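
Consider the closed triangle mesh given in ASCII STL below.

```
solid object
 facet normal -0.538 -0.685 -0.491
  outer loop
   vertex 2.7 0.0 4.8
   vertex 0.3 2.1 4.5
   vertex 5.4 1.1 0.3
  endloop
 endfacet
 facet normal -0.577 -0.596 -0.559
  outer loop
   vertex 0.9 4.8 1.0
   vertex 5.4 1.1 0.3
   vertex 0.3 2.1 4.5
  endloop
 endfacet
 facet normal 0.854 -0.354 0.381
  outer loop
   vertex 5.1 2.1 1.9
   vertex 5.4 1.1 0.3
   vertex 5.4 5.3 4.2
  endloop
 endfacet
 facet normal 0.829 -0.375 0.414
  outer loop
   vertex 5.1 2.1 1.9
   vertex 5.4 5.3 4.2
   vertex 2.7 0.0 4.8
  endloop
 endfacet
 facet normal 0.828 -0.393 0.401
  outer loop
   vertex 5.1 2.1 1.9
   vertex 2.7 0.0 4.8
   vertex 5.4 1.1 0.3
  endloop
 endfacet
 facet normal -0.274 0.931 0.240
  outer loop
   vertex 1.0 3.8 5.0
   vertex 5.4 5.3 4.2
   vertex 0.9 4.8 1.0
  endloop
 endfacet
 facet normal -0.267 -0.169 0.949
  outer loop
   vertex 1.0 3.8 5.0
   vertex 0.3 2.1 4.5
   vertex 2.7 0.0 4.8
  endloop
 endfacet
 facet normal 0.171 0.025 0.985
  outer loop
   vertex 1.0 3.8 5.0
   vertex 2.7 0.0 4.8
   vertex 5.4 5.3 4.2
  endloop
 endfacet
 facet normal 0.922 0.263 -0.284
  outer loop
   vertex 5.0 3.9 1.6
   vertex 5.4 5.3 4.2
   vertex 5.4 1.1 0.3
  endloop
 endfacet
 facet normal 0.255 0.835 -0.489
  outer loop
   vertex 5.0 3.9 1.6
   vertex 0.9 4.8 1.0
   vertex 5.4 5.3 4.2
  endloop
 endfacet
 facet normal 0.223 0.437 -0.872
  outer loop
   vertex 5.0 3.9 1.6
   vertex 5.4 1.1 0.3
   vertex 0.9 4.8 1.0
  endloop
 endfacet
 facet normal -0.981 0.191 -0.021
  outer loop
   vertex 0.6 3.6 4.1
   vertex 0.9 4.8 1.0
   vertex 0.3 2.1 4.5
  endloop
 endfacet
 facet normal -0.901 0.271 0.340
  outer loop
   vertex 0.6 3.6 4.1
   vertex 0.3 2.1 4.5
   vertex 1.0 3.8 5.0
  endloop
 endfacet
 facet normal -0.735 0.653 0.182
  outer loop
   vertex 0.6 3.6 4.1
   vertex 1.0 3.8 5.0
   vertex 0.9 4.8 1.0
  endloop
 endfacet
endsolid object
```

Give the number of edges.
21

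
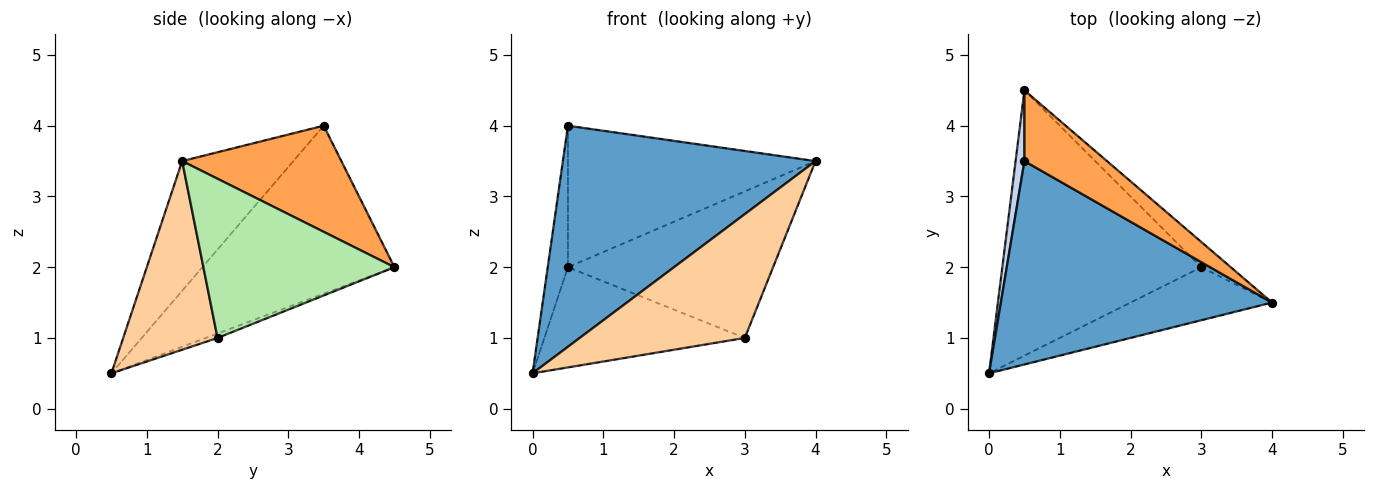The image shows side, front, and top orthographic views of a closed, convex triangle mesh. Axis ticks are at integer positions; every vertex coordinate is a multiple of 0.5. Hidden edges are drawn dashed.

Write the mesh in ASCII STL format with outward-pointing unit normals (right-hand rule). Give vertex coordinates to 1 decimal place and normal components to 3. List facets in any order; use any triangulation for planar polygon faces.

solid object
 facet normal -0.308 -0.700 0.644
  outer loop
   vertex 0.5 3.5 4.0
   vertex 0.0 0.5 0.5
   vertex 4.0 1.5 3.5
  endloop
 endfacet
 facet normal -0.993 0.105 0.052
  outer loop
   vertex 0.5 3.5 4.0
   vertex 0.5 4.5 2.0
   vertex 0.0 0.5 0.5
  endloop
 endfacet
 facet normal 0.498 0.775 0.388
  outer loop
   vertex 0.5 3.5 4.0
   vertex 4.0 1.5 3.5
   vertex 0.5 4.5 2.0
  endloop
 endfacet
 facet normal 0.465 -0.814 -0.349
  outer loop
   vertex 3.0 2.0 1.0
   vertex 4.0 1.5 3.5
   vertex 0.0 0.5 0.5
  endloop
 endfacet
 facet normal -0.021 0.353 -0.935
  outer loop
   vertex 3.0 2.0 1.0
   vertex 0.0 0.5 0.5
   vertex 0.5 4.5 2.0
  endloop
 endfacet
 facet normal 0.676 0.726 -0.125
  outer loop
   vertex 3.0 2.0 1.0
   vertex 0.5 4.5 2.0
   vertex 4.0 1.5 3.5
  endloop
 endfacet
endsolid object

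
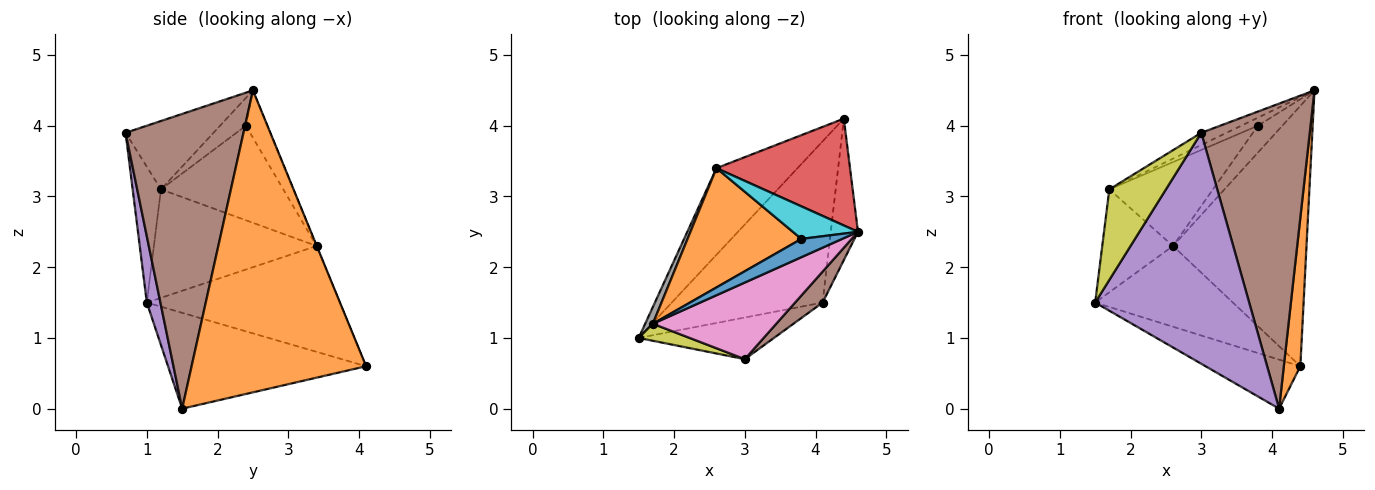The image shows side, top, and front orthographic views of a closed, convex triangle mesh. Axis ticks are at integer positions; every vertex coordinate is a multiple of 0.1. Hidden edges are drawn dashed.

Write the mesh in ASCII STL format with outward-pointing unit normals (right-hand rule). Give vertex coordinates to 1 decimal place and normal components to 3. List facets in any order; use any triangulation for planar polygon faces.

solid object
 facet normal -0.519 0.249 -0.818
  outer loop
   vertex 4.1 1.5 0.0
   vertex 1.5 1.0 1.5
   vertex 4.4 4.1 0.6
  endloop
 endfacet
 facet normal 0.992 -0.094 -0.089
  outer loop
   vertex 4.1 1.5 0.0
   vertex 4.4 4.1 0.6
   vertex 4.6 2.5 4.5
  endloop
 endfacet
 facet normal -0.691 0.493 -0.529
  outer loop
   vertex 2.6 3.4 2.3
   vertex 4.4 4.1 0.6
   vertex 1.5 1.0 1.5
  endloop
 endfacet
 facet normal -0.001 0.925 0.380
  outer loop
   vertex 2.6 3.4 2.3
   vertex 4.6 2.5 4.5
   vertex 4.4 4.1 0.6
  endloop
 endfacet
 facet normal 0.087 -0.980 -0.177
  outer loop
   vertex 3.0 0.7 3.9
   vertex 1.5 1.0 1.5
   vertex 4.1 1.5 0.0
  endloop
 endfacet
 facet normal 0.734 -0.675 0.069
  outer loop
   vertex 3.0 0.7 3.9
   vertex 4.1 1.5 0.0
   vertex 4.6 2.5 4.5
  endloop
 endfacet
 facet normal -0.480 0.138 0.866
  outer loop
   vertex 1.7 1.2 3.1
   vertex 3.0 0.7 3.9
   vertex 4.6 2.5 4.5
  endloop
 endfacet
 facet normal -0.915 0.398 0.065
  outer loop
   vertex 1.7 1.2 3.1
   vertex 2.6 3.4 2.3
   vertex 1.5 1.0 1.5
  endloop
 endfacet
 facet normal -0.441 -0.882 0.165
  outer loop
   vertex 1.7 1.2 3.1
   vertex 1.5 1.0 1.5
   vertex 3.0 0.7 3.9
  endloop
 endfacet
 facet normal -0.490 0.555 0.672
  outer loop
   vertex 3.8 2.4 4.0
   vertex 4.6 2.5 4.5
   vertex 2.6 3.4 2.3
  endloop
 endfacet
 facet normal -0.528 0.342 0.777
  outer loop
   vertex 3.8 2.4 4.0
   vertex 1.7 1.2 3.1
   vertex 4.6 2.5 4.5
  endloop
 endfacet
 facet normal -0.562 0.476 0.677
  outer loop
   vertex 3.8 2.4 4.0
   vertex 2.6 3.4 2.3
   vertex 1.7 1.2 3.1
  endloop
 endfacet
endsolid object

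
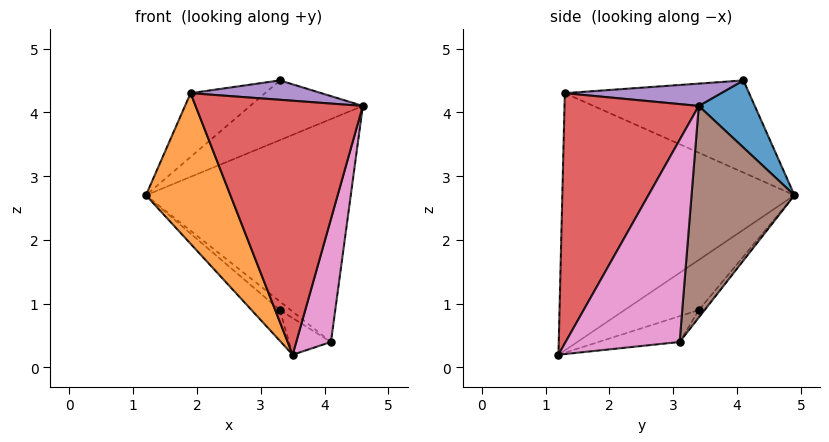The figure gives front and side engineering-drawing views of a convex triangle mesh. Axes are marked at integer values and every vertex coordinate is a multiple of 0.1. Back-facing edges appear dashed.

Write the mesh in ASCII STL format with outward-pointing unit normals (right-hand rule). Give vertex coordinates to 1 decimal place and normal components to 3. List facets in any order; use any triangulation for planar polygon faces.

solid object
 facet normal 0.442 0.889 -0.120
  outer loop
   vertex 3.3 4.1 4.5
   vertex 4.6 3.4 4.1
   vertex 1.2 4.9 2.7
  endloop
 endfacet
 facet normal -0.885 -0.322 -0.337
  outer loop
   vertex 1.9 1.3 4.3
   vertex 1.2 4.9 2.7
   vertex 3.5 1.2 0.2
  endloop
 endfacet
 facet normal -0.580 0.234 0.780
  outer loop
   vertex 1.9 1.3 4.3
   vertex 3.3 4.1 4.5
   vertex 1.2 4.9 2.7
  endloop
 endfacet
 facet normal 0.605 -0.754 0.255
  outer loop
   vertex 1.9 1.3 4.3
   vertex 3.5 1.2 0.2
   vertex 4.6 3.4 4.1
  endloop
 endfacet
 facet normal 0.204 -0.171 0.964
  outer loop
   vertex 1.9 1.3 4.3
   vertex 4.6 3.4 4.1
   vertex 3.3 4.1 4.5
  endloop
 endfacet
 facet normal 0.445 0.886 -0.132
  outer loop
   vertex 4.1 3.1 0.4
   vertex 1.2 4.9 2.7
   vertex 4.6 3.4 4.1
  endloop
 endfacet
 facet normal 0.951 -0.289 -0.105
  outer loop
   vertex 4.1 3.1 0.4
   vertex 4.6 3.4 4.1
   vertex 3.5 1.2 0.2
  endloop
 endfacet
 facet normal -0.546 0.208 -0.811
  outer loop
   vertex 3.3 3.4 0.9
   vertex 3.5 1.2 0.2
   vertex 1.2 4.9 2.7
  endloop
 endfacet
 facet normal -0.291 0.540 -0.790
  outer loop
   vertex 3.3 3.4 0.9
   vertex 1.2 4.9 2.7
   vertex 4.1 3.1 0.4
  endloop
 endfacet
 facet normal -0.451 0.233 -0.862
  outer loop
   vertex 3.3 3.4 0.9
   vertex 4.1 3.1 0.4
   vertex 3.5 1.2 0.2
  endloop
 endfacet
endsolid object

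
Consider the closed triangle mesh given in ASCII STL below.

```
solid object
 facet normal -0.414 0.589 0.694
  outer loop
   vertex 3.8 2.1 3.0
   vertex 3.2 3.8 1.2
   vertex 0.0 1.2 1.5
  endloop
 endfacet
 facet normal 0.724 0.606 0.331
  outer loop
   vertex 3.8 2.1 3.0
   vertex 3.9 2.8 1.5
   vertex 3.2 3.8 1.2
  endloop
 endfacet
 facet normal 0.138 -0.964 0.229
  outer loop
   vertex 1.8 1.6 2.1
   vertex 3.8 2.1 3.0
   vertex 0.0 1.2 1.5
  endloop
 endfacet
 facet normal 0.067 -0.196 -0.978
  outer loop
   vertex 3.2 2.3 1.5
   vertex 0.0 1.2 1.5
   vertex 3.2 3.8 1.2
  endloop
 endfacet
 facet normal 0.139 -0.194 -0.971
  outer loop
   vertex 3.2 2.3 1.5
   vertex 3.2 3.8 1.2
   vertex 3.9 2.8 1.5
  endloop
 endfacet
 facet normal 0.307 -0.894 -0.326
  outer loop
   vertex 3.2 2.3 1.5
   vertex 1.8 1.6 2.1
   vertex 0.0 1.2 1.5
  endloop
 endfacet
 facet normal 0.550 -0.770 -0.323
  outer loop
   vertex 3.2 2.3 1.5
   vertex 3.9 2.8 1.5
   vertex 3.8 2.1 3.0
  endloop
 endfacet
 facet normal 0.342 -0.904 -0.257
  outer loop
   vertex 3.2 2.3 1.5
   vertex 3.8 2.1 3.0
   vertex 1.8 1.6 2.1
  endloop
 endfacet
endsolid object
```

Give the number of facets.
8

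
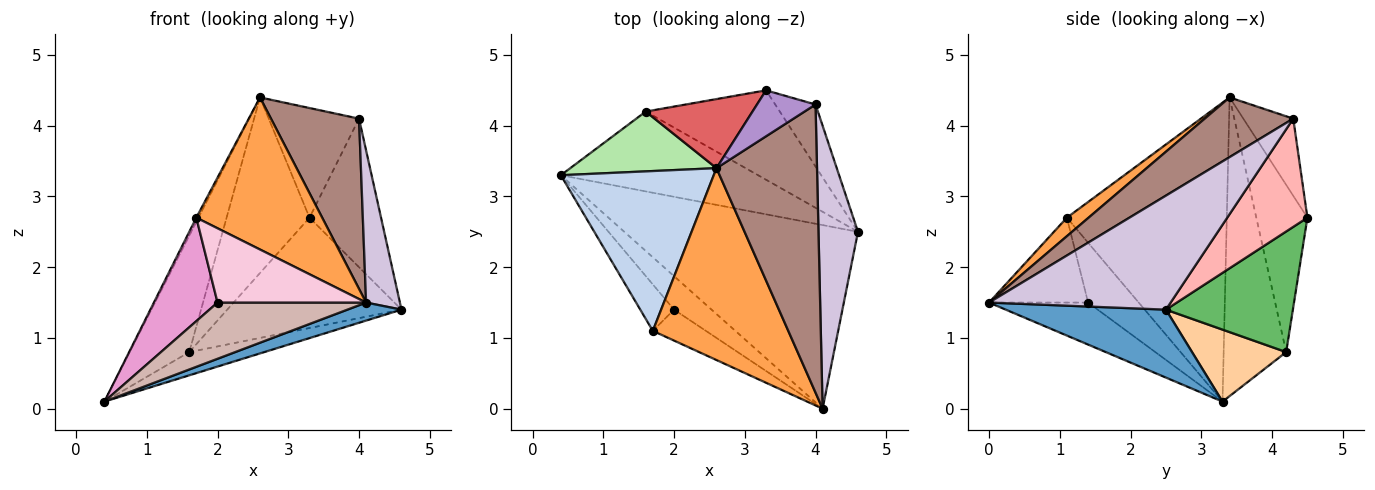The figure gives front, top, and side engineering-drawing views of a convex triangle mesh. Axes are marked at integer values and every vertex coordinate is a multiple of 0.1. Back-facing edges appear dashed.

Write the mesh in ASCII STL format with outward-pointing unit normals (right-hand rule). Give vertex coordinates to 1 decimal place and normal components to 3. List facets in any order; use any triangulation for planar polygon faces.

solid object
 facet normal 0.278 -0.094 -0.956
  outer loop
   vertex 4.1 0.0 1.5
   vertex 0.4 3.3 0.1
   vertex 4.6 2.5 1.4
  endloop
 endfacet
 facet normal -0.890 0.012 0.455
  outer loop
   vertex 1.7 1.1 2.7
   vertex 2.6 3.4 4.4
   vertex 0.4 3.3 0.1
  endloop
 endfacet
 facet normal 0.107 -0.618 0.779
  outer loop
   vertex 1.7 1.1 2.7
   vertex 4.1 0.0 1.5
   vertex 2.6 3.4 4.4
  endloop
 endfacet
 facet normal 0.331 0.264 -0.906
  outer loop
   vertex 1.6 4.2 0.8
   vertex 4.6 2.5 1.4
   vertex 0.4 3.3 0.1
  endloop
 endfacet
 facet normal 0.493 0.676 -0.548
  outer loop
   vertex 1.6 4.2 0.8
   vertex 3.3 4.5 2.7
   vertex 4.6 2.5 1.4
  endloop
 endfacet
 facet normal -0.682 0.650 0.334
  outer loop
   vertex 1.6 4.2 0.8
   vertex 0.4 3.3 0.1
   vertex 2.6 3.4 4.4
  endloop
 endfacet
 facet normal -0.497 0.807 0.318
  outer loop
   vertex 1.6 4.2 0.8
   vertex 2.6 3.4 4.4
   vertex 3.3 4.5 2.7
  endloop
 endfacet
 facet normal 0.719 0.641 -0.268
  outer loop
   vertex 4.0 4.3 4.1
   vertex 4.6 2.5 1.4
   vertex 3.3 4.5 2.7
  endloop
 endfacet
 facet normal -0.454 0.822 0.345
  outer loop
   vertex 4.0 4.3 4.1
   vertex 3.3 4.5 2.7
   vertex 2.6 3.4 4.4
  endloop
 endfacet
 facet normal 0.931 -0.173 0.322
  outer loop
   vertex 4.0 4.3 4.1
   vertex 4.1 0.0 1.5
   vertex 4.6 2.5 1.4
  endloop
 endfacet
 facet normal 0.455 -0.453 0.767
  outer loop
   vertex 4.0 4.3 4.1
   vertex 2.6 3.4 4.4
   vertex 4.1 0.0 1.5
  endloop
 endfacet
 facet normal -0.497 -0.746 -0.444
  outer loop
   vertex 2.0 1.4 1.5
   vertex 0.4 3.3 0.1
   vertex 4.1 0.0 1.5
  endloop
 endfacet
 facet normal -0.587 -0.739 -0.331
  outer loop
   vertex 2.0 1.4 1.5
   vertex 1.7 1.1 2.7
   vertex 0.4 3.3 0.1
  endloop
 endfacet
 facet normal -0.524 -0.786 -0.328
  outer loop
   vertex 2.0 1.4 1.5
   vertex 4.1 0.0 1.5
   vertex 1.7 1.1 2.7
  endloop
 endfacet
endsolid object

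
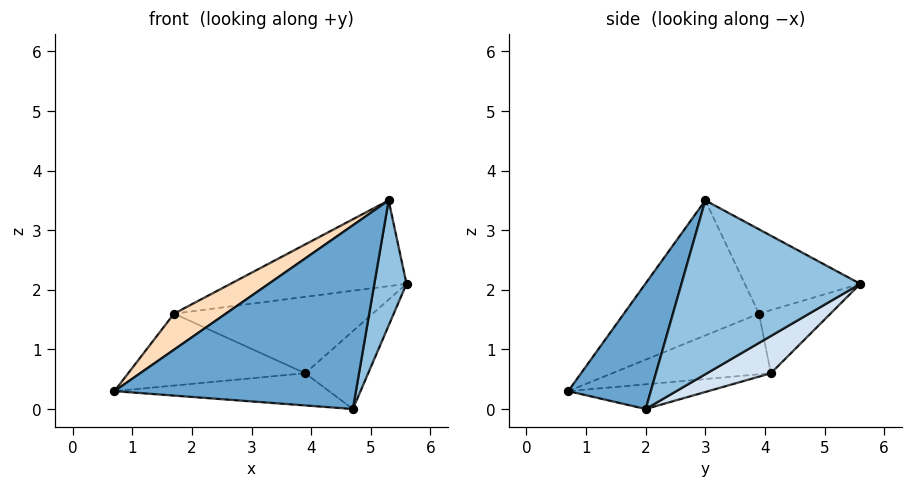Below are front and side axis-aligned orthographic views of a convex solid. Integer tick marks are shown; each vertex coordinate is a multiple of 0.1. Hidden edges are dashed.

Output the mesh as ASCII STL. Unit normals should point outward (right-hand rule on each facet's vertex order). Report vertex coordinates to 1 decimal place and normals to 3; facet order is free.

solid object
 facet normal 0.316 -0.925 0.210
  outer loop
   vertex 5.3 3.0 3.5
   vertex 0.7 0.7 0.3
   vertex 4.7 2.0 0.0
  endloop
 endfacet
 facet normal 0.977 -0.176 -0.117
  outer loop
   vertex 5.3 3.0 3.5
   vertex 4.7 2.0 0.0
   vertex 5.6 5.6 2.1
  endloop
 endfacet
 facet normal -0.144 0.221 -0.965
  outer loop
   vertex 3.9 4.1 0.6
   vertex 4.7 2.0 0.0
   vertex 0.7 0.7 0.3
  endloop
 endfacet
 facet normal 0.393 0.388 -0.834
  outer loop
   vertex 3.9 4.1 0.6
   vertex 5.6 5.6 2.1
   vertex 4.7 2.0 0.0
  endloop
 endfacet
 facet normal -0.296 0.822 -0.487
  outer loop
   vertex 1.7 3.9 1.6
   vertex 5.6 5.6 2.1
   vertex 3.9 4.1 0.6
  endloop
 endfacet
 facet normal -0.314 0.478 0.820
  outer loop
   vertex 1.7 3.9 1.6
   vertex 5.3 3.0 3.5
   vertex 5.6 5.6 2.1
  endloop
 endfacet
 facet normal -0.403 0.450 -0.797
  outer loop
   vertex 1.7 3.9 1.6
   vertex 3.9 4.1 0.6
   vertex 0.7 0.7 0.3
  endloop
 endfacet
 facet normal -0.495 -0.190 0.848
  outer loop
   vertex 1.7 3.9 1.6
   vertex 0.7 0.7 0.3
   vertex 5.3 3.0 3.5
  endloop
 endfacet
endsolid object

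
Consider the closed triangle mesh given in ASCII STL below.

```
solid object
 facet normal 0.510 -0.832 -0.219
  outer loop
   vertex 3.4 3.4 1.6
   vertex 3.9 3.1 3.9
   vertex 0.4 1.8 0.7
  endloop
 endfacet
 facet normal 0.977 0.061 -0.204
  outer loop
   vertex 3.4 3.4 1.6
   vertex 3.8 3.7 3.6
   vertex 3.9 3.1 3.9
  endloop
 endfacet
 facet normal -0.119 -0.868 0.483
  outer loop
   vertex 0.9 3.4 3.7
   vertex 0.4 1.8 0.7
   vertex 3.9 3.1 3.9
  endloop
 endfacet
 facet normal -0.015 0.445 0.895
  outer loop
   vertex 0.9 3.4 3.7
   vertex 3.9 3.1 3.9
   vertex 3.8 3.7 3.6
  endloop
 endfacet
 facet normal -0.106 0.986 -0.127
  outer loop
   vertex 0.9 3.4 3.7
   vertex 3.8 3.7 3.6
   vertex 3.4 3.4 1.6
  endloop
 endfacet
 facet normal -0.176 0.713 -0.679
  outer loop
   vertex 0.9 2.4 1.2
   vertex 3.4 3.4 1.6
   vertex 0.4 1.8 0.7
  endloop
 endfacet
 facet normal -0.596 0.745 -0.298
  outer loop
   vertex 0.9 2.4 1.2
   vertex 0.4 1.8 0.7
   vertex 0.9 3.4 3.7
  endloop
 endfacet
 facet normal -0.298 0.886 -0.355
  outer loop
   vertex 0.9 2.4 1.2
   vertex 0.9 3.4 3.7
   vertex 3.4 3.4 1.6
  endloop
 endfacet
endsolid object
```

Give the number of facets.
8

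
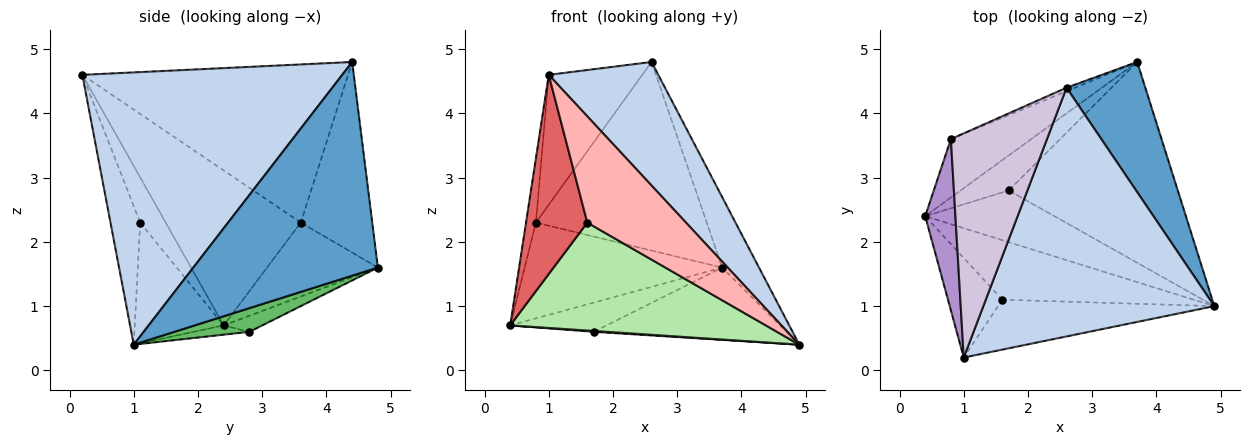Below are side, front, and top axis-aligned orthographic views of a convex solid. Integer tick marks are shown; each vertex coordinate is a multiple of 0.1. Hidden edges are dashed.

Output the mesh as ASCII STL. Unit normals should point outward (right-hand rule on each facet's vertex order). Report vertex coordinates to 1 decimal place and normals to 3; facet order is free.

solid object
 facet normal 0.922 0.184 0.340
  outer loop
   vertex 2.6 4.4 4.8
   vertex 4.9 1.0 0.4
   vertex 3.7 4.8 1.6
  endloop
 endfacet
 facet normal 0.726 -0.306 0.616
  outer loop
   vertex 2.6 4.4 4.8
   vertex 1.0 0.2 4.6
   vertex 4.9 1.0 0.4
  endloop
 endfacet
 facet normal -0.072 -0.017 -0.997
  outer loop
   vertex 1.7 2.8 0.6
   vertex 4.9 1.0 0.4
   vertex 0.4 2.4 0.7
  endloop
 endfacet
 facet normal -0.248 0.620 -0.744
  outer loop
   vertex 1.7 2.8 0.6
   vertex 0.4 2.4 0.7
   vertex 3.7 4.8 1.6
  endloop
 endfacet
 facet normal 0.131 0.336 -0.933
  outer loop
   vertex 1.7 2.8 0.6
   vertex 3.7 4.8 1.6
   vertex 4.9 1.0 0.4
  endloop
 endfacet
 facet normal -0.291 -0.838 -0.462
  outer loop
   vertex 1.6 1.1 2.3
   vertex 0.4 2.4 0.7
   vertex 4.9 1.0 0.4
  endloop
 endfacet
 facet normal -0.349 -0.838 -0.419
  outer loop
   vertex 1.6 1.1 2.3
   vertex 1.0 0.2 4.6
   vertex 0.4 2.4 0.7
  endloop
 endfacet
 facet normal -0.263 -0.873 -0.410
  outer loop
   vertex 1.6 1.1 2.3
   vertex 4.9 1.0 0.4
   vertex 1.0 0.2 4.6
  endloop
 endfacet
 facet normal -0.979 0.072 0.191
  outer loop
   vertex 0.8 3.6 2.3
   vertex 0.4 2.4 0.7
   vertex 1.0 0.2 4.6
  endloop
 endfacet
 facet normal -0.818 0.288 0.497
  outer loop
   vertex 0.8 3.6 2.3
   vertex 1.0 0.2 4.6
   vertex 2.6 4.4 4.8
  endloop
 endfacet
 facet normal -0.432 0.770 -0.470
  outer loop
   vertex 0.8 3.6 2.3
   vertex 3.7 4.8 1.6
   vertex 0.4 2.4 0.7
  endloop
 endfacet
 facet normal -0.386 0.922 -0.017
  outer loop
   vertex 0.8 3.6 2.3
   vertex 2.6 4.4 4.8
   vertex 3.7 4.8 1.6
  endloop
 endfacet
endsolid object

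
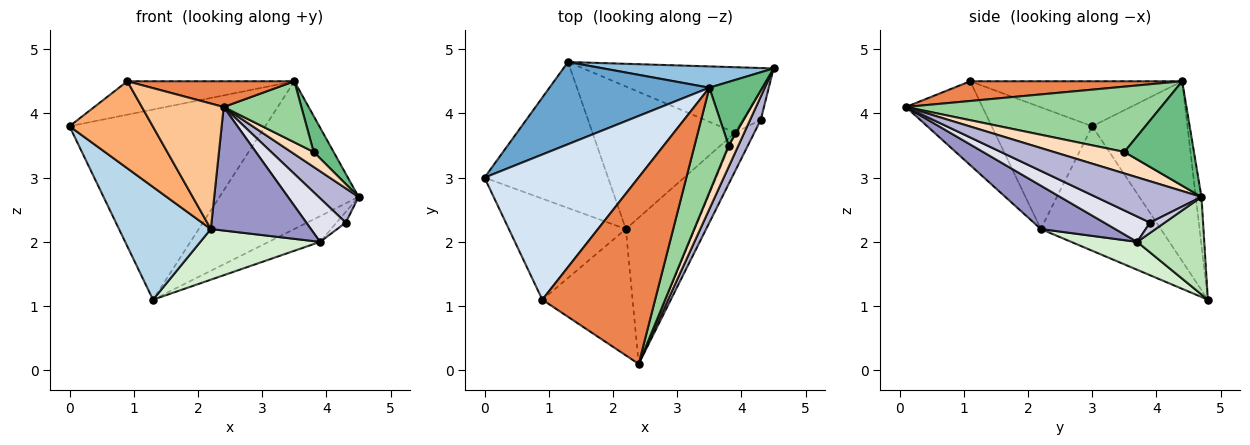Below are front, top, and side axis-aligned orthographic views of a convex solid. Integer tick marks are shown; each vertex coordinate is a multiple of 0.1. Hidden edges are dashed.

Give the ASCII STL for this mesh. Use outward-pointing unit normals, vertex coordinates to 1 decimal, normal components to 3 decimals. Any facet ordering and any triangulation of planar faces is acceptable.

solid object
 facet normal -0.408 0.838 0.362
  outer loop
   vertex 3.5 4.4 4.5
   vertex 1.3 4.8 1.1
   vertex 0.0 3.0 3.8
  endloop
 endfacet
 facet normal -0.040 0.989 0.142
  outer loop
   vertex 3.5 4.4 4.5
   vertex 4.5 4.7 2.7
   vertex 1.3 4.8 1.1
  endloop
 endfacet
 facet normal -0.624 -0.478 -0.619
  outer loop
   vertex 2.2 2.2 2.2
   vertex 0.0 3.0 3.8
   vertex 1.3 4.8 1.1
  endloop
 endfacet
 facet normal -0.274 0.216 0.937
  outer loop
   vertex 0.9 1.1 4.5
   vertex 3.5 4.4 4.5
   vertex 0.0 3.0 3.8
  endloop
 endfacet
 facet normal 0.171 -0.134 0.976
  outer loop
   vertex 0.9 1.1 4.5
   vertex 2.4 0.1 4.1
   vertex 3.5 4.4 4.5
  endloop
 endfacet
 facet normal -0.619 -0.512 -0.595
  outer loop
   vertex 0.9 1.1 4.5
   vertex 0.0 3.0 3.8
   vertex 2.2 2.2 2.2
  endloop
 endfacet
 facet normal -0.550 -0.588 -0.592
  outer loop
   vertex 0.9 1.1 4.5
   vertex 2.2 2.2 2.2
   vertex 2.4 0.1 4.1
  endloop
 endfacet
 facet normal 0.874 -0.278 0.397
  outer loop
   vertex 3.8 3.5 3.4
   vertex 2.4 0.1 4.1
   vertex 4.5 4.7 2.7
  endloop
 endfacet
 facet normal 0.864 -0.248 0.439
  outer loop
   vertex 3.8 3.5 3.4
   vertex 4.5 4.7 2.7
   vertex 3.5 4.4 4.5
  endloop
 endfacet
 facet normal 0.856 -0.261 0.447
  outer loop
   vertex 3.8 3.5 3.4
   vertex 3.5 4.4 4.5
   vertex 2.4 0.1 4.1
  endloop
 endfacet
 facet normal 0.430 0.330 -0.840
  outer loop
   vertex 3.9 3.7 2.0
   vertex 1.3 4.8 1.1
   vertex 4.5 4.7 2.7
  endloop
 endfacet
 facet normal 0.181 -0.329 -0.927
  outer loop
   vertex 3.9 3.7 2.0
   vertex 2.2 2.2 2.2
   vertex 1.3 4.8 1.1
  endloop
 endfacet
 facet normal 0.432 -0.582 -0.689
  outer loop
   vertex 3.9 3.7 2.0
   vertex 2.4 0.1 4.1
   vertex 2.2 2.2 2.2
  endloop
 endfacet
 facet normal 0.909 -0.344 0.234
  outer loop
   vertex 4.3 3.9 2.3
   vertex 4.5 4.7 2.7
   vertex 2.4 0.1 4.1
  endloop
 endfacet
 facet normal 0.474 0.296 -0.829
  outer loop
   vertex 4.3 3.9 2.3
   vertex 3.9 3.7 2.0
   vertex 4.5 4.7 2.7
  endloop
 endfacet
 facet normal 0.657 -0.565 -0.499
  outer loop
   vertex 4.3 3.9 2.3
   vertex 2.4 0.1 4.1
   vertex 3.9 3.7 2.0
  endloop
 endfacet
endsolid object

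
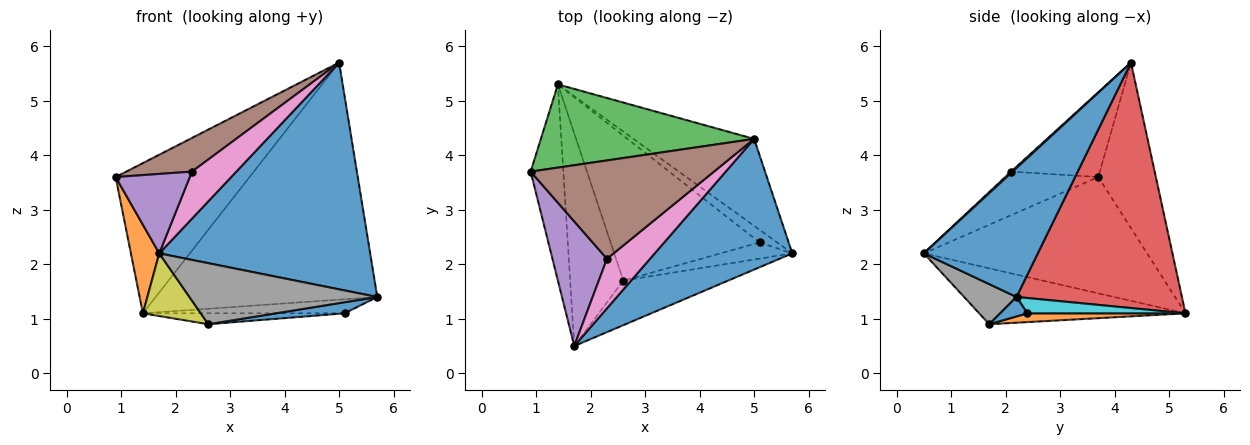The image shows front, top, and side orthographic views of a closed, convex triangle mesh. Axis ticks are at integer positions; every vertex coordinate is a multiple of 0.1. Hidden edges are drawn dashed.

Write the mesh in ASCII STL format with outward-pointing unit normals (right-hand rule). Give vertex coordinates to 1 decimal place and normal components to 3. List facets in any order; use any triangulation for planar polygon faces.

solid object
 facet normal 0.424 -0.785 0.452
  outer loop
   vertex 5.0 4.3 5.7
   vertex 1.7 0.5 2.2
   vertex 5.7 2.2 1.4
  endloop
 endfacet
 facet normal -0.956 -0.121 -0.269
  outer loop
   vertex 1.4 5.3 1.1
   vertex 1.7 0.5 2.2
   vertex 0.9 3.7 3.6
  endloop
 endfacet
 facet normal -0.352 0.819 0.454
  outer loop
   vertex 1.4 5.3 1.1
   vertex 0.9 3.7 3.6
   vertex 5.0 4.3 5.7
  endloop
 endfacet
 facet normal 0.574 0.769 -0.282
  outer loop
   vertex 1.4 5.3 1.1
   vertex 5.0 4.3 5.7
   vertex 5.7 2.2 1.4
  endloop
 endfacet
 facet normal -0.559 -0.446 0.699
  outer loop
   vertex 2.3 2.1 3.7
   vertex 0.9 3.7 3.6
   vertex 1.7 0.5 2.2
  endloop
 endfacet
 facet normal -0.401 -0.296 0.867
  outer loop
   vertex 2.3 2.1 3.7
   vertex 5.0 4.3 5.7
   vertex 0.9 3.7 3.6
  endloop
 endfacet
 facet normal 0.024 -0.689 0.725
  outer loop
   vertex 2.3 2.1 3.7
   vertex 1.7 0.5 2.2
   vertex 5.0 4.3 5.7
  endloop
 endfacet
 facet normal 0.220 -0.788 -0.575
  outer loop
   vertex 2.6 1.7 0.9
   vertex 5.7 2.2 1.4
   vertex 1.7 0.5 2.2
  endloop
 endfacet
 facet normal -0.710 -0.199 -0.675
  outer loop
   vertex 2.6 1.7 0.9
   vertex 1.7 0.5 2.2
   vertex 1.4 5.3 1.1
  endloop
 endfacet
 facet normal 0.503 0.642 -0.578
  outer loop
   vertex 5.1 2.4 1.1
   vertex 1.4 5.3 1.1
   vertex 5.7 2.2 1.4
  endloop
 endfacet
 facet normal 0.219 -0.551 -0.805
  outer loop
   vertex 5.1 2.4 1.1
   vertex 5.7 2.2 1.4
   vertex 2.6 1.7 0.9
  endloop
 endfacet
 facet normal 0.059 0.075 -0.995
  outer loop
   vertex 5.1 2.4 1.1
   vertex 2.6 1.7 0.9
   vertex 1.4 5.3 1.1
  endloop
 endfacet
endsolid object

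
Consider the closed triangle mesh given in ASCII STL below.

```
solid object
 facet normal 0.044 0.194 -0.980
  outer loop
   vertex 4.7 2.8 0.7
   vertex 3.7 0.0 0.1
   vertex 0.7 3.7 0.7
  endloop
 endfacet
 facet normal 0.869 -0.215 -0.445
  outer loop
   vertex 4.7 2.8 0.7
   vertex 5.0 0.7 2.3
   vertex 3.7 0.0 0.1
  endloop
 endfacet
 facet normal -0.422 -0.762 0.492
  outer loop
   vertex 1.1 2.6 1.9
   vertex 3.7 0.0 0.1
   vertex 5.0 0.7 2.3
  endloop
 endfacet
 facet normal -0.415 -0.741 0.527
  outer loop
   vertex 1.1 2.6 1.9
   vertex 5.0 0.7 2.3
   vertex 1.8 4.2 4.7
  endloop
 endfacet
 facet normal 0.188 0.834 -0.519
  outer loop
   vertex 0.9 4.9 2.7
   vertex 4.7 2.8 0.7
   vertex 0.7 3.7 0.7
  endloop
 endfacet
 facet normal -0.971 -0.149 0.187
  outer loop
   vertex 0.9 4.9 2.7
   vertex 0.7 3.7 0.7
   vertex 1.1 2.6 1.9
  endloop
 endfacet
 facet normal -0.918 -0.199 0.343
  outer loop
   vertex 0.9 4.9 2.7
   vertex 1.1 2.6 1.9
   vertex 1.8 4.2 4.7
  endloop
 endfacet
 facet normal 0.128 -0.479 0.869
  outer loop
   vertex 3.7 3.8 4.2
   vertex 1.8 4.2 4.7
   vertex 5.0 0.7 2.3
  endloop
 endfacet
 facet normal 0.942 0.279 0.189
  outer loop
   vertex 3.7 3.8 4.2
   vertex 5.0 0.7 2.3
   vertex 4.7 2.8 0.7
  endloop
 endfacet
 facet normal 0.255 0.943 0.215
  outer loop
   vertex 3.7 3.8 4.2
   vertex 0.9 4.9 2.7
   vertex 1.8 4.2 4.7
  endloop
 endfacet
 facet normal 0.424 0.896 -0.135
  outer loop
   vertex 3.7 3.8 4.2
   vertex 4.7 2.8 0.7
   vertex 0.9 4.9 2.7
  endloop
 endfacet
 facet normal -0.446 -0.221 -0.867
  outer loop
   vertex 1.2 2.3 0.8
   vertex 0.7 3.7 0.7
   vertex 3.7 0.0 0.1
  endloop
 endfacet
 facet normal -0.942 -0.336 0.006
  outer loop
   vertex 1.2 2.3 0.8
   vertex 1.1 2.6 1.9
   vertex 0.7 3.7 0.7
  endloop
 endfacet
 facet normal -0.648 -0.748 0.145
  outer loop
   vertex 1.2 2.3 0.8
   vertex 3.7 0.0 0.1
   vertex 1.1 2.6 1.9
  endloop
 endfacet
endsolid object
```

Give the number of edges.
21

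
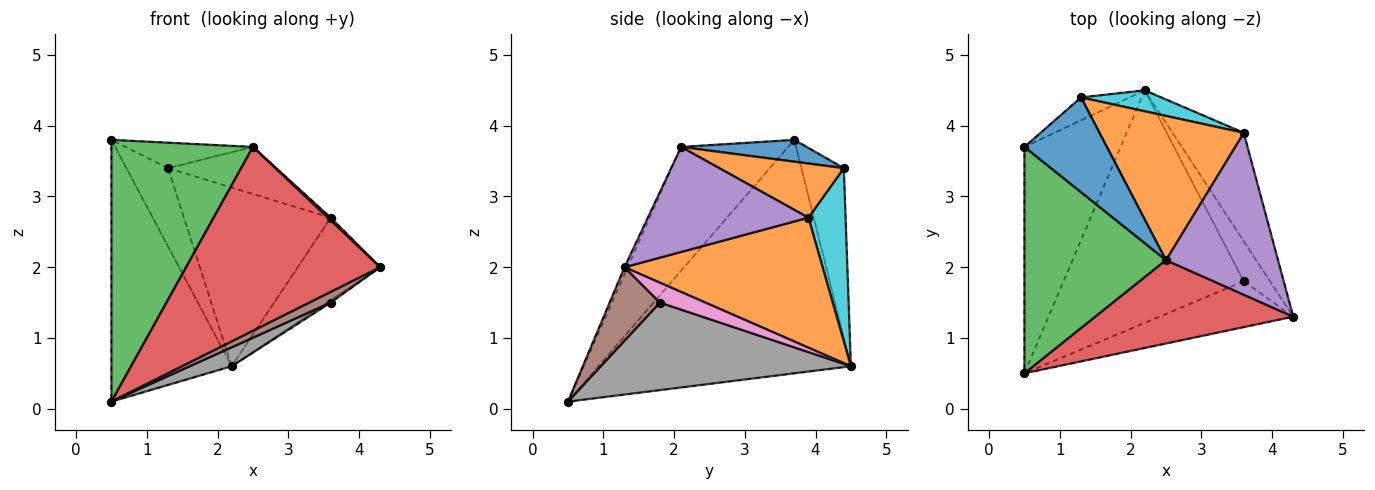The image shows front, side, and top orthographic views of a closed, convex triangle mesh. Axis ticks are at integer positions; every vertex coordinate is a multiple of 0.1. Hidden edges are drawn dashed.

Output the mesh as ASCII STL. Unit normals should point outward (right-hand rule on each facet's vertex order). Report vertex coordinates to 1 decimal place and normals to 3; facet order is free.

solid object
 facet normal -0.846 0.403 -0.349
  outer loop
   vertex 2.2 4.5 0.6
   vertex 0.5 0.5 0.1
   vertex 0.5 3.7 3.8
  endloop
 endfacet
 facet normal 0.824 0.343 -0.451
  outer loop
   vertex 3.6 3.9 2.7
   vertex 4.3 1.3 2.0
   vertex 2.2 4.5 0.6
  endloop
 endfacet
 facet normal -0.497 -0.656 0.568
  outer loop
   vertex 2.5 2.1 3.7
   vertex 0.5 3.7 3.8
   vertex 0.5 0.5 0.1
  endloop
 endfacet
 facet normal -0.015 -0.911 0.413
  outer loop
   vertex 2.5 2.1 3.7
   vertex 0.5 0.5 0.1
   vertex 4.3 1.3 2.0
  endloop
 endfacet
 facet normal 0.684 -0.012 0.730
  outer loop
   vertex 2.5 2.1 3.7
   vertex 4.3 1.3 2.0
   vertex 3.6 3.9 2.7
  endloop
 endfacet
 facet normal 0.471 -0.199 -0.859
  outer loop
   vertex 3.6 1.8 1.5
   vertex 4.3 1.3 2.0
   vertex 0.5 0.5 0.1
  endloop
 endfacet
 facet normal 0.603 0.047 -0.797
  outer loop
   vertex 3.6 1.8 1.5
   vertex 2.2 4.5 0.6
   vertex 4.3 1.3 2.0
  endloop
 endfacet
 facet normal 0.436 -0.073 -0.897
  outer loop
   vertex 3.6 1.8 1.5
   vertex 0.5 0.5 0.1
   vertex 2.2 4.5 0.6
  endloop
 endfacet
 facet normal -0.700 0.685 -0.201
  outer loop
   vertex 1.3 4.4 3.4
   vertex 2.2 4.5 0.6
   vertex 0.5 3.7 3.8
  endloop
 endfacet
 facet normal 0.244 0.963 0.113
  outer loop
   vertex 1.3 4.4 3.4
   vertex 3.6 3.9 2.7
   vertex 2.2 4.5 0.6
  endloop
 endfacet
 facet normal 0.248 0.251 0.936
  outer loop
   vertex 1.3 4.4 3.4
   vertex 0.5 3.7 3.8
   vertex 2.5 2.1 3.7
  endloop
 endfacet
 facet normal 0.336 0.292 0.895
  outer loop
   vertex 1.3 4.4 3.4
   vertex 2.5 2.1 3.7
   vertex 3.6 3.9 2.7
  endloop
 endfacet
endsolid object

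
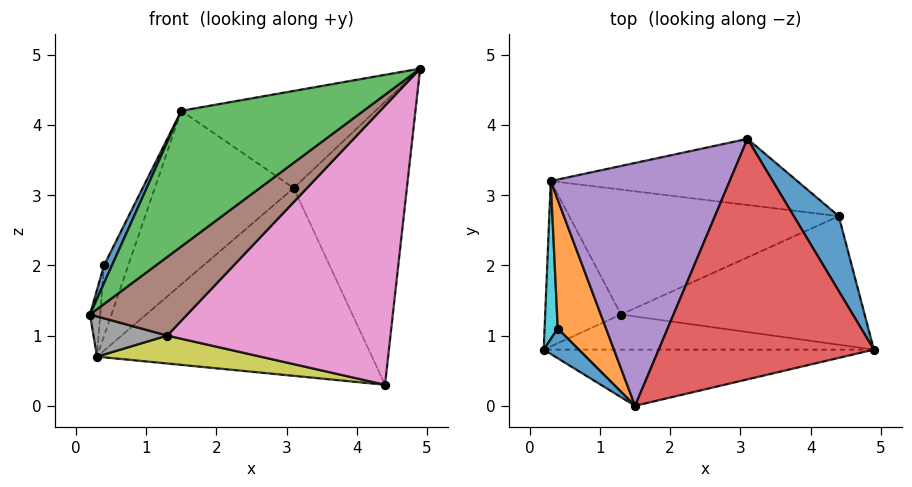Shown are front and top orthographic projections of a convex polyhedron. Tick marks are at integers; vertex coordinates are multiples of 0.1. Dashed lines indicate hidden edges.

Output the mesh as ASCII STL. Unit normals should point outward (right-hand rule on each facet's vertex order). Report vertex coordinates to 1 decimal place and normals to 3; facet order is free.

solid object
 facet normal 0.808 0.570 0.151
  outer loop
   vertex 4.4 2.7 0.3
   vertex 3.1 3.8 3.1
   vertex 4.9 0.8 4.8
  endloop
 endfacet
 facet normal 0.082 0.940 -0.331
  outer loop
   vertex 0.3 3.2 0.7
   vertex 3.1 3.8 3.1
   vertex 4.4 2.7 0.3
  endloop
 endfacet
 facet normal 0.274 -0.889 -0.368
  outer loop
   vertex 1.5 0.0 4.2
   vertex 0.2 0.8 1.3
   vertex 4.9 0.8 4.8
  endloop
 endfacet
 facet normal -0.244 0.363 0.899
  outer loop
   vertex 1.5 0.0 4.2
   vertex 4.9 0.8 4.8
   vertex 3.1 3.8 3.1
  endloop
 endfacet
 facet normal -0.635 0.449 0.628
  outer loop
   vertex 1.5 0.0 4.2
   vertex 3.1 3.8 3.1
   vertex 0.3 3.2 0.7
  endloop
 endfacet
 facet normal 0.291 -0.874 -0.390
  outer loop
   vertex 1.3 1.3 1.0
   vertex 4.9 0.8 4.8
   vertex 0.2 0.8 1.3
  endloop
 endfacet
 facet normal 0.301 -0.866 -0.399
  outer loop
   vertex 1.3 1.3 1.0
   vertex 4.4 2.7 0.3
   vertex 4.9 0.8 4.8
  endloop
 endfacet
 facet normal -0.156 -0.233 -0.960
  outer loop
   vertex 1.3 1.3 1.0
   vertex 0.2 0.8 1.3
   vertex 0.3 3.2 0.7
  endloop
 endfacet
 facet normal -0.121 -0.217 -0.969
  outer loop
   vertex 1.3 1.3 1.0
   vertex 0.3 3.2 0.7
   vertex 4.4 2.7 0.3
  endloop
 endfacet
 facet normal -0.967 0.099 0.234
  outer loop
   vertex 0.4 1.1 2.0
   vertex 0.3 3.2 0.7
   vertex 0.2 0.8 1.3
  endloop
 endfacet
 facet normal -0.912 -0.211 0.351
  outer loop
   vertex 0.4 1.1 2.0
   vertex 0.2 0.8 1.3
   vertex 1.5 0.0 4.2
  endloop
 endfacet
 facet normal -0.786 0.298 0.542
  outer loop
   vertex 0.4 1.1 2.0
   vertex 1.5 0.0 4.2
   vertex 0.3 3.2 0.7
  endloop
 endfacet
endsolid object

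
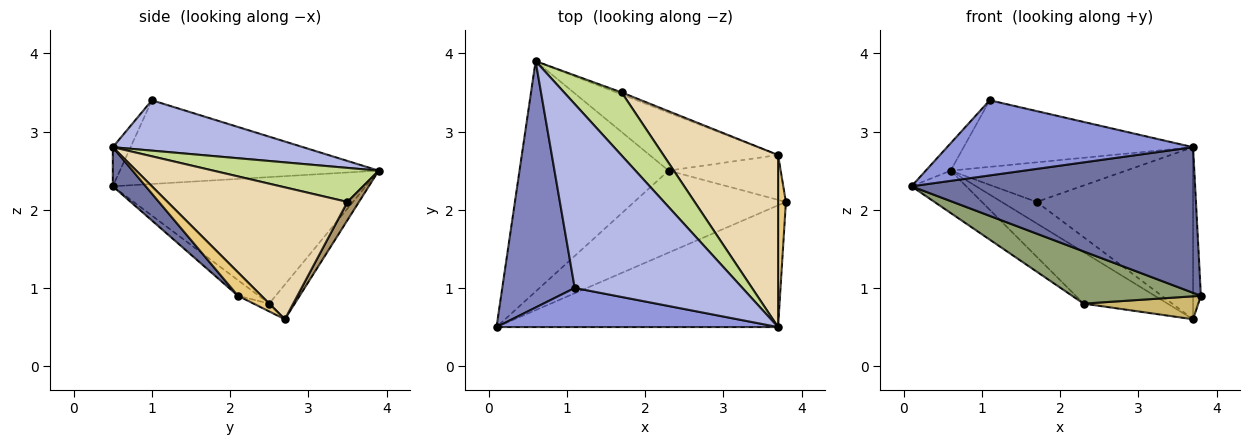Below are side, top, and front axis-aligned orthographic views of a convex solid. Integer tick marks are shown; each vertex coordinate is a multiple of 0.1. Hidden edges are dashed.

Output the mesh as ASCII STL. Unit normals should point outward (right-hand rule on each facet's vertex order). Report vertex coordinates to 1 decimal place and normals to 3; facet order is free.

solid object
 facet normal 0.089 -0.764 -0.639
  outer loop
   vertex 3.7 0.5 2.8
   vertex 0.1 0.5 2.3
   vertex 3.8 2.1 0.9
  endloop
 endfacet
 facet normal -0.754 0.073 0.653
  outer loop
   vertex 1.1 1.0 3.4
   vertex 0.6 3.9 2.5
   vertex 0.1 0.5 2.3
  endloop
 endfacet
 facet normal -0.064 -0.885 0.461
  outer loop
   vertex 1.1 1.0 3.4
   vertex 0.1 0.5 2.3
   vertex 3.7 0.5 2.8
  endloop
 endfacet
 facet normal 0.272 0.328 0.905
  outer loop
   vertex 1.1 1.0 3.4
   vertex 3.7 0.5 2.8
   vertex 0.6 3.9 2.5
  endloop
 endfacet
 facet normal -0.087 -0.535 -0.840
  outer loop
   vertex 2.3 2.5 0.8
   vertex 3.8 2.1 0.9
   vertex 0.1 0.5 2.3
  endloop
 endfacet
 facet normal -0.641 0.139 -0.755
  outer loop
   vertex 2.3 2.5 0.8
   vertex 0.1 0.5 2.3
   vertex 0.6 3.9 2.5
  endloop
 endfacet
 facet normal 0.448 0.475 0.757
  outer loop
   vertex 1.7 3.5 2.1
   vertex 0.6 3.9 2.5
   vertex 3.7 0.5 2.8
  endloop
 endfacet
 facet normal -0.198 0.650 -0.733
  outer loop
   vertex 3.7 2.7 0.6
   vertex 2.3 2.5 0.8
   vertex 0.6 3.9 2.5
  endloop
 endfacet
 facet normal 0.312 0.946 -0.089
  outer loop
   vertex 3.7 2.7 0.6
   vertex 0.6 3.9 2.5
   vertex 1.7 3.5 2.1
  endloop
 endfacet
 facet normal -0.062 -0.455 -0.889
  outer loop
   vertex 3.7 2.7 0.6
   vertex 3.8 2.1 0.9
   vertex 2.3 2.5 0.8
  endloop
 endfacet
 facet normal 0.905 0.302 0.302
  outer loop
   vertex 3.7 2.7 0.6
   vertex 3.7 0.5 2.8
   vertex 3.8 2.1 0.9
  endloop
 endfacet
 facet normal 0.631 0.549 0.549
  outer loop
   vertex 3.7 2.7 0.6
   vertex 1.7 3.5 2.1
   vertex 3.7 0.5 2.8
  endloop
 endfacet
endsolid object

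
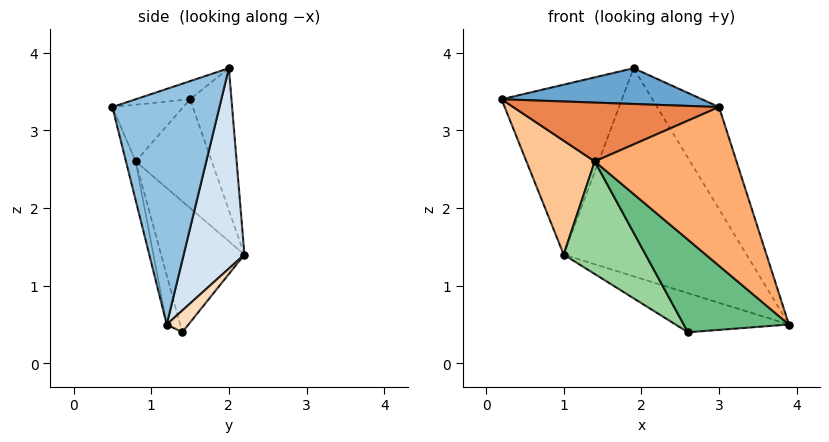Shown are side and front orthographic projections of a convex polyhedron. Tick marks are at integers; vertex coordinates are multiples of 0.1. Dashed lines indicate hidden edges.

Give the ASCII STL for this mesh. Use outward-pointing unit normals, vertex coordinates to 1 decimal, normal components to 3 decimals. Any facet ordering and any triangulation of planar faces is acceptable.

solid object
 facet normal -0.104 -0.382 0.918
  outer loop
   vertex 1.9 2.0 3.8
   vertex 0.2 1.5 3.4
   vertex 3.0 0.5 3.3
  endloop
 endfacet
 facet normal 0.803 0.464 0.374
  outer loop
   vertex 1.9 2.0 3.8
   vertex 3.0 0.5 3.3
   vertex 3.9 1.2 0.5
  endloop
 endfacet
 facet normal -0.319 0.927 0.197
  outer loop
   vertex 1.0 2.2 1.4
   vertex 0.2 1.5 3.4
   vertex 1.9 2.0 3.8
  endloop
 endfacet
 facet normal 0.315 0.948 -0.039
  outer loop
   vertex 1.0 2.2 1.4
   vertex 1.9 2.0 3.8
   vertex 3.9 1.2 0.5
  endloop
 endfacet
 facet normal -0.308 -0.895 0.321
  outer loop
   vertex 1.4 0.8 2.6
   vertex 3.0 0.5 3.3
   vertex 0.2 1.5 3.4
  endloop
 endfacet
 facet normal -0.066 -0.963 -0.262
  outer loop
   vertex 1.4 0.8 2.6
   vertex 3.9 1.2 0.5
   vertex 3.0 0.5 3.3
  endloop
 endfacet
 facet normal -0.657 -0.590 -0.469
  outer loop
   vertex 1.4 0.8 2.6
   vertex 0.2 1.5 3.4
   vertex 1.0 2.2 1.4
  endloop
 endfacet
 facet normal 0.170 0.884 -0.436
  outer loop
   vertex 2.6 1.4 0.4
   vertex 1.0 2.2 1.4
   vertex 3.9 1.2 0.5
  endloop
 endfacet
 facet normal -0.120 -0.939 -0.322
  outer loop
   vertex 2.6 1.4 0.4
   vertex 3.9 1.2 0.5
   vertex 1.4 0.8 2.6
  endloop
 endfacet
 facet normal -0.617 -0.606 -0.502
  outer loop
   vertex 2.6 1.4 0.4
   vertex 1.4 0.8 2.6
   vertex 1.0 2.2 1.4
  endloop
 endfacet
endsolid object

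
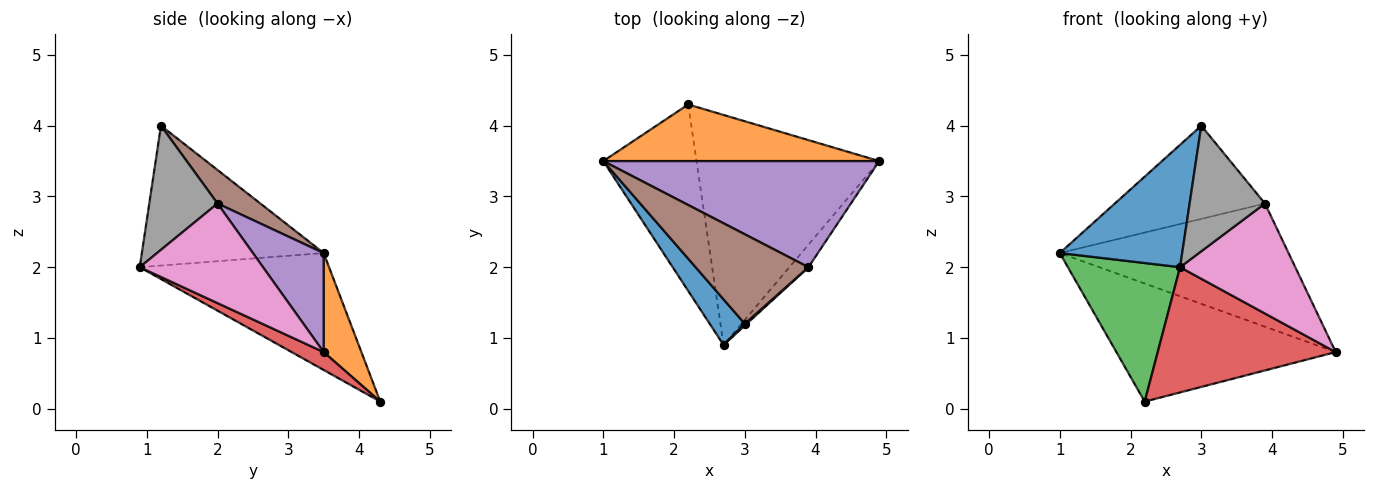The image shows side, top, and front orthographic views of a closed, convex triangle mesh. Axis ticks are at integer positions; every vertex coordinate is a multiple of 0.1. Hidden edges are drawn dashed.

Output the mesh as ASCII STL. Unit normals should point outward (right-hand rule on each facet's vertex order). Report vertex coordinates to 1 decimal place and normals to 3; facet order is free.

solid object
 facet normal -0.812 -0.547 0.204
  outer loop
   vertex 3.0 1.2 4.0
   vertex 1.0 3.5 2.2
   vertex 2.7 0.9 2.0
  endloop
 endfacet
 facet normal 0.153 0.891 0.427
  outer loop
   vertex 2.2 4.3 0.1
   vertex 1.0 3.5 2.2
   vertex 4.9 3.5 0.8
  endloop
 endfacet
 facet normal -0.709 -0.420 -0.566
  outer loop
   vertex 2.2 4.3 0.1
   vertex 2.7 0.9 2.0
   vertex 1.0 3.5 2.2
  endloop
 endfacet
 facet normal 0.086 -0.476 -0.875
  outer loop
   vertex 2.2 4.3 0.1
   vertex 4.9 3.5 0.8
   vertex 2.7 0.9 2.0
  endloop
 endfacet
 facet normal 0.228 0.738 0.636
  outer loop
   vertex 3.9 2.0 2.9
   vertex 4.9 3.5 0.8
   vertex 1.0 3.5 2.2
  endloop
 endfacet
 facet normal 0.202 0.706 0.679
  outer loop
   vertex 3.9 2.0 2.9
   vertex 1.0 3.5 2.2
   vertex 3.0 1.2 4.0
  endloop
 endfacet
 facet normal 0.724 -0.676 -0.138
  outer loop
   vertex 3.9 2.0 2.9
   vertex 2.7 0.9 2.0
   vertex 4.9 3.5 0.8
  endloop
 endfacet
 facet normal 0.671 -0.741 0.010
  outer loop
   vertex 3.9 2.0 2.9
   vertex 3.0 1.2 4.0
   vertex 2.7 0.9 2.0
  endloop
 endfacet
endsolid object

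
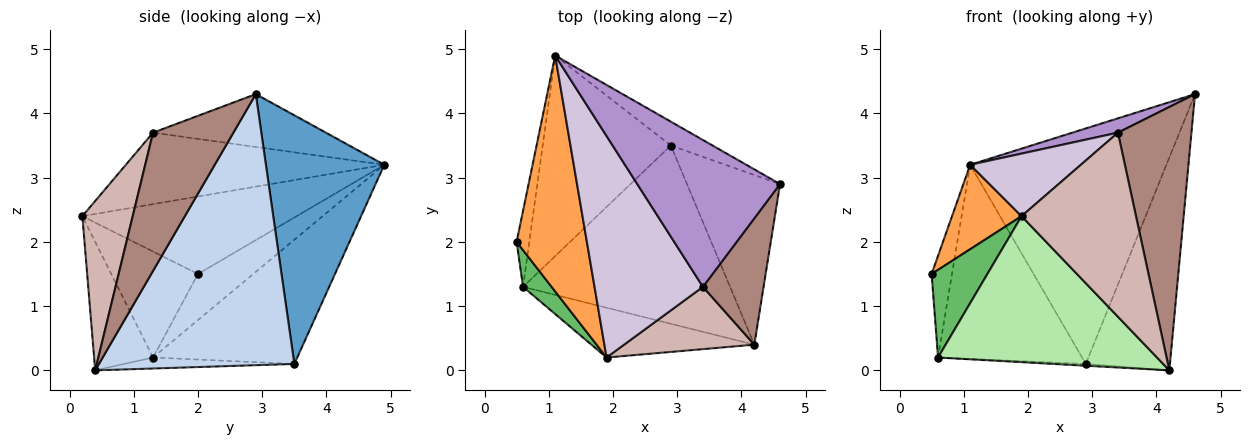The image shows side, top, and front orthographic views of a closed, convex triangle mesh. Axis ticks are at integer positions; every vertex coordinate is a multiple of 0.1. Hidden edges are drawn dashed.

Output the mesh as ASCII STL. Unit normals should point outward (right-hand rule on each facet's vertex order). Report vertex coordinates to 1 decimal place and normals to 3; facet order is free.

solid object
 facet normal 0.515 0.853 -0.086
  outer loop
   vertex 2.9 3.5 0.1
   vertex 1.1 4.9 3.2
   vertex 4.6 2.9 4.3
  endloop
 endfacet
 facet normal 0.876 0.377 -0.301
  outer loop
   vertex 2.9 3.5 0.1
   vertex 4.6 2.9 4.3
   vertex 4.2 0.4 0.0
  endloop
 endfacet
 facet normal -0.720 -0.234 0.653
  outer loop
   vertex 1.9 0.2 2.4
   vertex 1.1 4.9 3.2
   vertex 0.5 2.0 1.5
  endloop
 endfacet
 facet normal -0.053 0.010 -0.999
  outer loop
   vertex 0.6 1.3 0.2
   vertex 2.9 3.5 0.1
   vertex 4.2 0.4 0.0
  endloop
 endfacet
 facet normal -0.820 -0.528 0.221
  outer loop
   vertex 0.6 1.3 0.2
   vertex 1.9 0.2 2.4
   vertex 0.5 2.0 1.5
  endloop
 endfacet
 facet normal -0.247 -0.917 -0.313
  outer loop
   vertex 0.6 1.3 0.2
   vertex 4.2 0.4 0.0
   vertex 1.9 0.2 2.4
  endloop
 endfacet
 facet normal -0.909 0.335 -0.250
  outer loop
   vertex 0.6 1.3 0.2
   vertex 0.5 2.0 1.5
   vertex 1.1 4.9 3.2
  endloop
 endfacet
 facet normal -0.572 0.571 -0.590
  outer loop
   vertex 0.6 1.3 0.2
   vertex 1.1 4.9 3.2
   vertex 2.9 3.5 0.1
  endloop
 endfacet
 facet normal -0.346 -0.091 0.934
  outer loop
   vertex 3.4 1.3 3.7
   vertex 4.6 2.9 4.3
   vertex 1.1 4.9 3.2
  endloop
 endfacet
 facet normal -0.536 -0.230 0.813
  outer loop
   vertex 3.4 1.3 3.7
   vertex 1.1 4.9 3.2
   vertex 1.9 0.2 2.4
  endloop
 endfacet
 facet normal 0.702 -0.642 0.308
  outer loop
   vertex 3.4 1.3 3.7
   vertex 4.2 0.4 0.0
   vertex 4.6 2.9 4.3
  endloop
 endfacet
 facet normal 0.385 -0.874 0.296
  outer loop
   vertex 3.4 1.3 3.7
   vertex 1.9 0.2 2.4
   vertex 4.2 0.4 0.0
  endloop
 endfacet
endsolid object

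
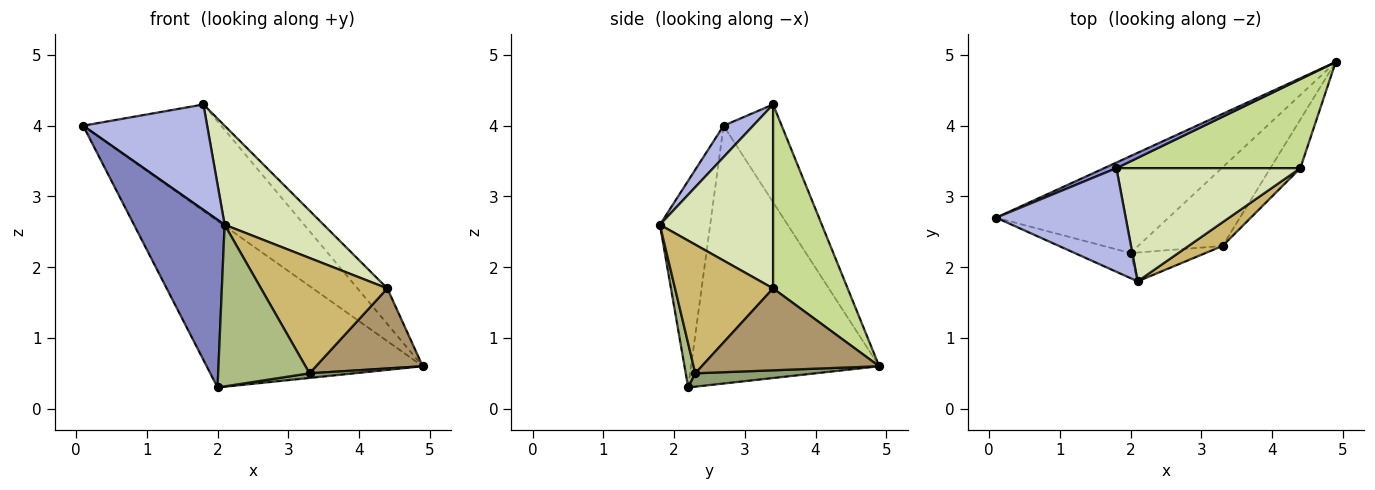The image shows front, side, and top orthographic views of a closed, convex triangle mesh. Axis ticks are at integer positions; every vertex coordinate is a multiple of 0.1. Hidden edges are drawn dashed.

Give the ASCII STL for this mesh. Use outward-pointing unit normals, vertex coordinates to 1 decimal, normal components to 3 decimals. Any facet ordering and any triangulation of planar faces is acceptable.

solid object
 facet normal -0.601 0.690 -0.402
  outer loop
   vertex 2.0 2.2 0.3
   vertex 0.1 2.7 4.0
   vertex 4.9 4.9 0.6
  endloop
 endfacet
 facet normal -0.481 -0.867 -0.130
  outer loop
   vertex 2.0 2.2 0.3
   vertex 2.1 1.8 2.6
   vertex 0.1 2.7 4.0
  endloop
 endfacet
 facet normal -0.388 0.921 0.048
  outer loop
   vertex 1.8 3.4 4.3
   vertex 4.9 4.9 0.6
   vertex 0.1 2.7 4.0
  endloop
 endfacet
 facet normal 0.167 -0.703 0.691
  outer loop
   vertex 1.8 3.4 4.3
   vertex 0.1 2.7 4.0
   vertex 2.1 1.8 2.6
  endloop
 endfacet
 facet normal 0.156 -0.058 -0.986
  outer loop
   vertex 3.3 2.3 0.5
   vertex 2.0 2.2 0.3
   vertex 4.9 4.9 0.6
  endloop
 endfacet
 facet normal 0.102 -0.979 -0.175
  outer loop
   vertex 3.3 2.3 0.5
   vertex 2.1 1.8 2.6
   vertex 2.0 2.2 0.3
  endloop
 endfacet
 facet normal 0.680 0.272 0.680
  outer loop
   vertex 4.4 3.4 1.7
   vertex 4.9 4.9 0.6
   vertex 1.8 3.4 4.3
  endloop
 endfacet
 facet normal 0.601 -0.526 0.601
  outer loop
   vertex 4.4 3.4 1.7
   vertex 1.8 3.4 4.3
   vertex 2.1 1.8 2.6
  endloop
 endfacet
 facet normal 0.818 -0.492 -0.299
  outer loop
   vertex 4.4 3.4 1.7
   vertex 3.3 2.3 0.5
   vertex 4.9 4.9 0.6
  endloop
 endfacet
 facet normal 0.605 -0.780 0.160
  outer loop
   vertex 4.4 3.4 1.7
   vertex 2.1 1.8 2.6
   vertex 3.3 2.3 0.5
  endloop
 endfacet
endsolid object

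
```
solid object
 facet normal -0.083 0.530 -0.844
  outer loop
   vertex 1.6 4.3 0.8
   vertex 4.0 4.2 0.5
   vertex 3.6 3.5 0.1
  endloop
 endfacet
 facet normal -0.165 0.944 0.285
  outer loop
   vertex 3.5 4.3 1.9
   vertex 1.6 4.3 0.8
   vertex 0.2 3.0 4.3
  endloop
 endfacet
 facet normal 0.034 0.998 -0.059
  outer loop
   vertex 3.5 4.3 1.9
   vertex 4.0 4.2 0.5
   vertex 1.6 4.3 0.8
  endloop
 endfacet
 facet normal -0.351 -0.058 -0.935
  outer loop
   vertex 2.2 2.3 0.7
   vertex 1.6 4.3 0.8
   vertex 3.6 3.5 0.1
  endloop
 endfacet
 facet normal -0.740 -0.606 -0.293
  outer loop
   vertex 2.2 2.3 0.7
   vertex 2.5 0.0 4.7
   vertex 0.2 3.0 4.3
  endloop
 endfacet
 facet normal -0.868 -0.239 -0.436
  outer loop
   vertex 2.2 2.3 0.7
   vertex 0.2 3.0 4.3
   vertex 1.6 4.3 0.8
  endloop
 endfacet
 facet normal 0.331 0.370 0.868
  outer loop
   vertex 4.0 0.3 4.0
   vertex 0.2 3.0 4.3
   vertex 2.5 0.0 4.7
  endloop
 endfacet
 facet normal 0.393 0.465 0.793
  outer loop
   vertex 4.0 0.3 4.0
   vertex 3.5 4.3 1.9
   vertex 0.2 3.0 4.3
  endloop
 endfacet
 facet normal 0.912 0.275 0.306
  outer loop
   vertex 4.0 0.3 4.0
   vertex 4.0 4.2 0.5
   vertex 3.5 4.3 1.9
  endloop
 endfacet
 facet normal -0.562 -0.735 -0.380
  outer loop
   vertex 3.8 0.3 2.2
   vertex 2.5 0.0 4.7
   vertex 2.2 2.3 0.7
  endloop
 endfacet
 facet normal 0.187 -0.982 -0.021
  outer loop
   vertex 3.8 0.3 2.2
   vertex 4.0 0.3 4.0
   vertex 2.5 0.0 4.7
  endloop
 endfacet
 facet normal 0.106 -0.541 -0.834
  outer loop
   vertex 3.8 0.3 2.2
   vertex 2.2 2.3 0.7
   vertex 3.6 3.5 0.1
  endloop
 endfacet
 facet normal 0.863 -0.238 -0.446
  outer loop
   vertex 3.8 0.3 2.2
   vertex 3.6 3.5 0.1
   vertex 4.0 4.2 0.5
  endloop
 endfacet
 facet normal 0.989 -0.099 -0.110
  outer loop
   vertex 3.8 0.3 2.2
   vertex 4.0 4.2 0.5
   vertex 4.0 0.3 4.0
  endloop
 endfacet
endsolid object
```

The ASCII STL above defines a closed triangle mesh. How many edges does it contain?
21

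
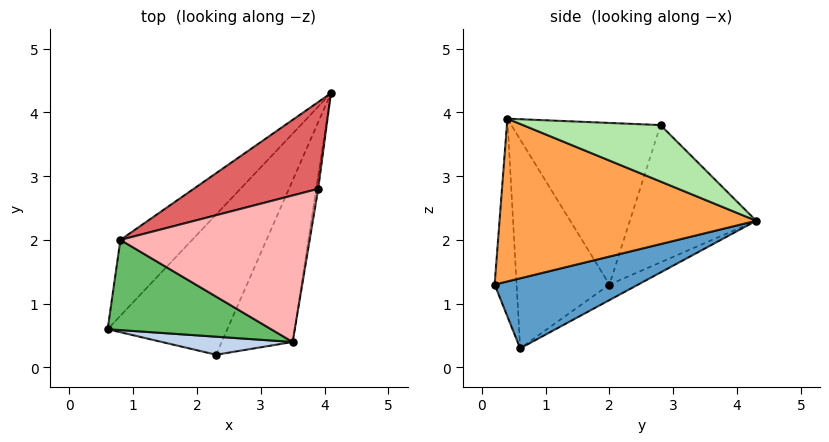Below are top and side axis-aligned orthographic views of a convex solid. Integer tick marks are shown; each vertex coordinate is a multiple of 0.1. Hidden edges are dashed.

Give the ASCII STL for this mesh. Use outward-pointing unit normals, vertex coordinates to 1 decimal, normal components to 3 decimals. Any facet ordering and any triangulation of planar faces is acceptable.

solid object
 facet normal 0.505 -0.011 -0.863
  outer loop
   vertex 2.3 0.2 1.3
   vertex 0.6 0.6 0.3
   vertex 4.1 4.3 2.3
  endloop
 endfacet
 facet normal -0.350 -0.908 0.231
  outer loop
   vertex 2.3 0.2 1.3
   vertex 3.5 0.4 3.9
   vertex 0.6 0.6 0.3
  endloop
 endfacet
 facet normal 0.877 -0.292 -0.382
  outer loop
   vertex 2.3 0.2 1.3
   vertex 4.1 4.3 2.3
   vertex 3.5 0.4 3.9
  endloop
 endfacet
 facet normal -0.171 0.589 -0.790
  outer loop
   vertex 0.8 2.0 1.3
   vertex 4.1 4.3 2.3
   vertex 0.6 0.6 0.3
  endloop
 endfacet
 facet normal -0.748 -0.311 0.586
  outer loop
   vertex 0.8 2.0 1.3
   vertex 0.6 0.6 0.3
   vertex 3.5 0.4 3.9
  endloop
 endfacet
 facet normal 0.986 -0.166 -0.034
  outer loop
   vertex 3.9 2.8 3.8
   vertex 3.5 0.4 3.9
   vertex 4.1 4.3 2.3
  endloop
 endfacet
 facet normal -0.587 0.610 0.532
  outer loop
   vertex 3.9 2.8 3.8
   vertex 4.1 4.3 2.3
   vertex 0.8 2.0 1.3
  endloop
 endfacet
 facet normal -0.643 0.139 0.753
  outer loop
   vertex 3.9 2.8 3.8
   vertex 0.8 2.0 1.3
   vertex 3.5 0.4 3.9
  endloop
 endfacet
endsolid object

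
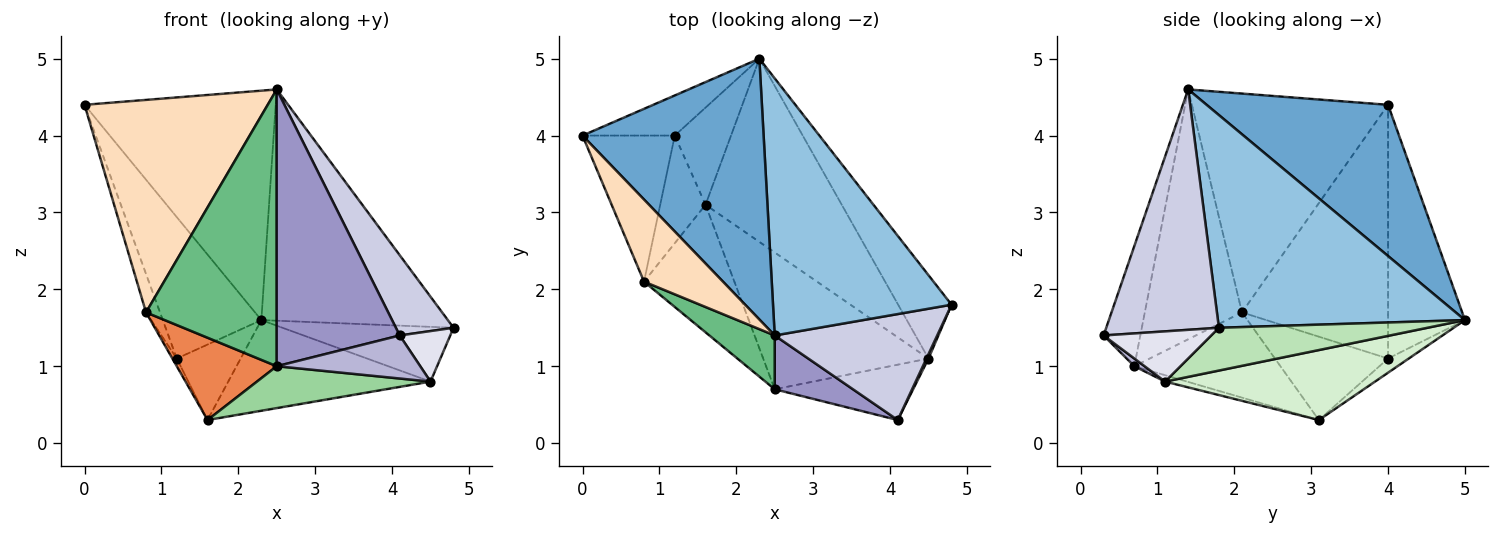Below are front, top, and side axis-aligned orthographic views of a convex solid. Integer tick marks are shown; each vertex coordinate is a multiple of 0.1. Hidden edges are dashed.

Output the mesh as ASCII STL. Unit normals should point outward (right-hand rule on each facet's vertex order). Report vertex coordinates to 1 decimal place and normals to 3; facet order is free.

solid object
 facet normal 0.531 0.560 0.636
  outer loop
   vertex 2.5 1.4 4.6
   vertex 2.3 5.0 1.6
   vertex 0.0 4.0 4.4
  endloop
 endfacet
 facet normal 0.663 0.501 0.557
  outer loop
   vertex 2.5 1.4 4.6
   vertex 4.8 1.8 1.5
   vertex 2.3 5.0 1.6
  endloop
 endfacet
 facet normal -0.600 0.769 -0.218
  outer loop
   vertex 1.2 4.0 1.1
   vertex 0.0 4.0 4.4
   vertex 2.3 5.0 1.6
  endloop
 endfacet
 facet normal -0.195 0.602 -0.774
  outer loop
   vertex 1.2 4.0 1.1
   vertex 2.3 5.0 1.6
   vertex 1.6 3.1 0.3
  endloop
 endfacet
 facet normal -0.621 -0.425 -0.658
  outer loop
   vertex 0.8 2.1 1.7
   vertex 1.6 3.1 0.3
   vertex 2.5 0.7 1.0
  endloop
 endfacet
 facet normal -0.936 0.090 -0.340
  outer loop
   vertex 0.8 2.1 1.7
   vertex 0.0 4.0 4.4
   vertex 1.2 4.0 1.1
  endloop
 endfacet
 facet normal -0.878 0.034 -0.477
  outer loop
   vertex 0.8 2.1 1.7
   vertex 1.2 4.0 1.1
   vertex 1.6 3.1 0.3
  endloop
 endfacet
 facet normal -0.707 -0.660 0.255
  outer loop
   vertex 0.8 2.1 1.7
   vertex 2.5 1.4 4.6
   vertex 0.0 4.0 4.4
  endloop
 endfacet
 facet normal -0.590 -0.793 0.154
  outer loop
   vertex 0.8 2.1 1.7
   vertex 2.5 0.7 1.0
   vertex 2.5 1.4 4.6
  endloop
 endfacet
 facet normal -0.037 -0.293 -0.956
  outer loop
   vertex 4.5 1.1 0.8
   vertex 2.5 0.7 1.0
   vertex 1.6 3.1 0.3
  endloop
 endfacet
 facet normal 0.556 0.456 -0.695
  outer loop
   vertex 4.5 1.1 0.8
   vertex 2.3 5.0 1.6
   vertex 4.8 1.8 1.5
  endloop
 endfacet
 facet normal 0.418 0.403 -0.814
  outer loop
   vertex 4.5 1.1 0.8
   vertex 1.6 3.1 0.3
   vertex 2.3 5.0 1.6
  endloop
 endfacet
 facet normal -0.281 -0.942 0.183
  outer loop
   vertex 4.1 0.3 1.4
   vertex 2.5 1.4 4.6
   vertex 2.5 0.7 1.0
  endloop
 endfacet
 facet normal 0.044 -0.613 -0.789
  outer loop
   vertex 4.1 0.3 1.4
   vertex 2.5 0.7 1.0
   vertex 4.5 1.1 0.8
  endloop
 endfacet
 facet normal 0.763 -0.390 0.516
  outer loop
   vertex 4.1 0.3 1.4
   vertex 4.8 1.8 1.5
   vertex 2.5 1.4 4.6
  endloop
 endfacet
 facet normal 0.905 -0.425 0.037
  outer loop
   vertex 4.1 0.3 1.4
   vertex 4.5 1.1 0.8
   vertex 4.8 1.8 1.5
  endloop
 endfacet
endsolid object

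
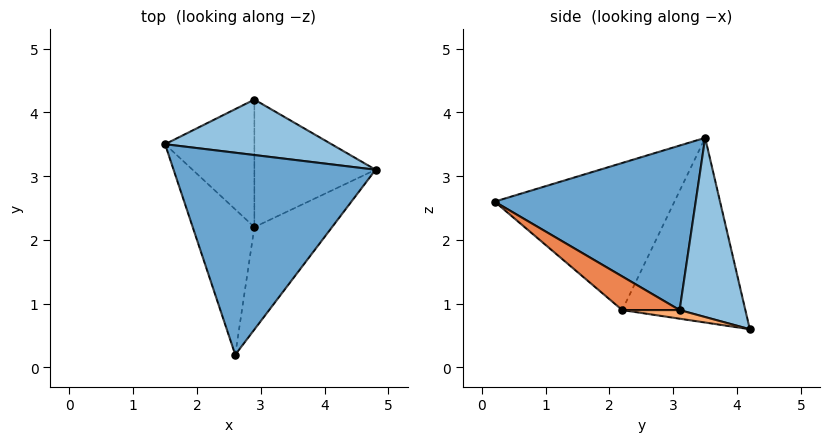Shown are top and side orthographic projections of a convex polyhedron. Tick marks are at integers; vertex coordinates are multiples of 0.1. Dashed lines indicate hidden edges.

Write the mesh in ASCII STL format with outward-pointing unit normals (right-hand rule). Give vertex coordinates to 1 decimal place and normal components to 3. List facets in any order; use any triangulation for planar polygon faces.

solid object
 facet normal 0.631 -0.024 0.775
  outer loop
   vertex 2.6 0.2 2.6
   vertex 4.8 3.1 0.9
   vertex 1.5 3.5 3.6
  endloop
 endfacet
 facet normal 0.416 0.823 0.386
  outer loop
   vertex 2.9 4.2 0.6
   vertex 1.5 3.5 3.6
   vertex 4.8 3.1 0.9
  endloop
 endfacet
 facet normal -0.906 -0.187 -0.380
  outer loop
   vertex 2.9 2.2 0.9
   vertex 2.6 0.2 2.6
   vertex 1.5 3.5 3.6
  endloop
 endfacet
 facet normal -0.898 -0.065 -0.434
  outer loop
   vertex 2.9 2.2 0.9
   vertex 1.5 3.5 3.6
   vertex 2.9 4.2 0.6
  endloop
 endfacet
 facet normal 0.305 -0.643 -0.703
  outer loop
   vertex 2.9 2.2 0.9
   vertex 4.8 3.1 0.9
   vertex 2.6 0.2 2.6
  endloop
 endfacet
 facet normal 0.070 -0.148 -0.987
  outer loop
   vertex 2.9 2.2 0.9
   vertex 2.9 4.2 0.6
   vertex 4.8 3.1 0.9
  endloop
 endfacet
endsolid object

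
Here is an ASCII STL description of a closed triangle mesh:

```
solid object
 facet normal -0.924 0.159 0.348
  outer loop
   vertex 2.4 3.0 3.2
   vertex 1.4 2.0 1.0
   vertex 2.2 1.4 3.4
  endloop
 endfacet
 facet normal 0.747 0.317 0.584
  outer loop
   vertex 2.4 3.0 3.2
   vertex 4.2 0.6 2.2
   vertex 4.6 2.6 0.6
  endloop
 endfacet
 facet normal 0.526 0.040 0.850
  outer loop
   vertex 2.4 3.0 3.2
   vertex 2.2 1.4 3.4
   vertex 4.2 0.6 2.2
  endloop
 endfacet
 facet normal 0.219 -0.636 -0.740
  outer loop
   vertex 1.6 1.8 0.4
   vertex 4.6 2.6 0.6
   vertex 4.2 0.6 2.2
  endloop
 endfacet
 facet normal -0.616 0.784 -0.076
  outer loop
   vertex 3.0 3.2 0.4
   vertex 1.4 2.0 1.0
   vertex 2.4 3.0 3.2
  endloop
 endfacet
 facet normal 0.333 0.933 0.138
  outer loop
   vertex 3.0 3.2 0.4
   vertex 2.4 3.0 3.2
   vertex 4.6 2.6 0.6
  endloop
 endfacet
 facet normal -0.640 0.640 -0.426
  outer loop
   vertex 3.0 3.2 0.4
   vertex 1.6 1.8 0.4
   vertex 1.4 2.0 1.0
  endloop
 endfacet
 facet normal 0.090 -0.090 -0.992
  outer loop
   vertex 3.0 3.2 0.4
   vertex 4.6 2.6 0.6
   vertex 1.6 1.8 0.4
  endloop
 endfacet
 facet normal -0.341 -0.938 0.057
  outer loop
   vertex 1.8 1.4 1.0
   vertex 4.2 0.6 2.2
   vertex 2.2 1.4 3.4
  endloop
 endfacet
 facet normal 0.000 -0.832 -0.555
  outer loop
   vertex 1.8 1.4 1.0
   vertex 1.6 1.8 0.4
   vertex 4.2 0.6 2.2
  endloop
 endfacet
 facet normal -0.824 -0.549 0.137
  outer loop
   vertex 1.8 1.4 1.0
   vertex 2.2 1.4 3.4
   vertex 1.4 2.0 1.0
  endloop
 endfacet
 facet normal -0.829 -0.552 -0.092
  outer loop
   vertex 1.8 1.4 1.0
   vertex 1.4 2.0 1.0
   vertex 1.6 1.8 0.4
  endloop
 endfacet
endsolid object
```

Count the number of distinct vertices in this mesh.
8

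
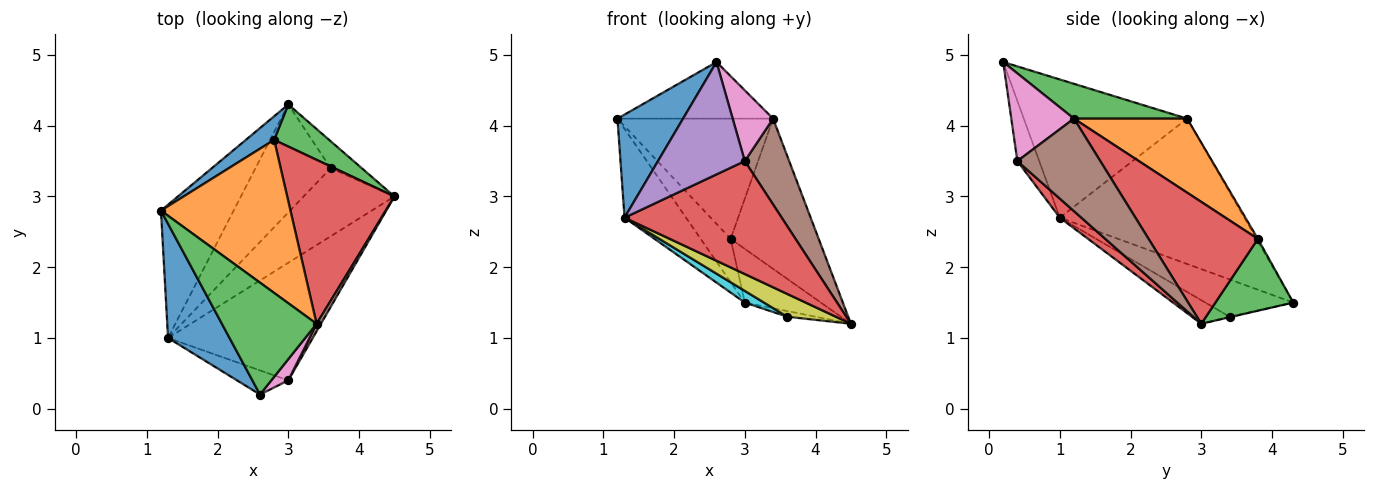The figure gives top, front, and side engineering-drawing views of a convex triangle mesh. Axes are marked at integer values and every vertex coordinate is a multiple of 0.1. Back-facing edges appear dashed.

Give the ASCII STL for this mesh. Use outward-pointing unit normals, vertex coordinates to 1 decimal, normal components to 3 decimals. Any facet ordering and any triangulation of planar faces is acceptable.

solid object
 facet normal -0.858 -0.344 0.382
  outer loop
   vertex 1.3 1.0 2.7
   vertex 2.6 0.2 4.9
   vertex 1.2 2.8 4.1
  endloop
 endfacet
 facet normal -0.857 0.286 -0.429
  outer loop
   vertex 1.3 1.0 2.7
   vertex 1.2 2.8 4.1
   vertex 3.0 4.3 1.5
  endloop
 endfacet
 facet normal 0.312 0.429 0.848
  outer loop
   vertex 3.4 1.2 4.1
   vertex 1.2 2.8 4.1
   vertex 2.6 0.2 4.9
  endloop
 endfacet
 facet normal 0.094 -0.690 -0.718
  outer loop
   vertex 3.0 0.4 3.5
   vertex 1.3 1.0 2.7
   vertex 4.5 3.0 1.2
  endloop
 endfacet
 facet normal -0.239 -0.949 -0.204
  outer loop
   vertex 3.0 0.4 3.5
   vertex 2.6 0.2 4.9
   vertex 1.3 1.0 2.7
  endloop
 endfacet
 facet normal 0.881 -0.472 0.041
  outer loop
   vertex 3.0 0.4 3.5
   vertex 4.5 3.0 1.2
   vertex 3.4 1.2 4.1
  endloop
 endfacet
 facet normal 0.829 -0.535 0.161
  outer loop
   vertex 3.0 0.4 3.5
   vertex 3.4 1.2 4.1
   vertex 2.6 0.2 4.9
  endloop
 endfacet
 facet normal -0.017 0.206 -0.978
  outer loop
   vertex 3.6 3.4 1.3
   vertex 3.0 4.3 1.5
   vertex 4.5 3.0 1.2
  endloop
 endfacet
 facet normal -0.239 -0.308 -0.921
  outer loop
   vertex 3.6 3.4 1.3
   vertex 4.5 3.0 1.2
   vertex 1.3 1.0 2.7
  endloop
 endfacet
 facet normal -0.442 -0.097 -0.892
  outer loop
   vertex 3.6 3.4 1.3
   vertex 1.3 1.0 2.7
   vertex 3.0 4.3 1.5
  endloop
 endfacet
 facet normal -0.040 0.877 0.478
  outer loop
   vertex 2.8 3.8 2.4
   vertex 3.0 4.3 1.5
   vertex 1.2 2.8 4.1
  endloop
 endfacet
 facet normal 0.410 0.564 0.717
  outer loop
   vertex 2.8 3.8 2.4
   vertex 1.2 2.8 4.1
   vertex 3.4 1.2 4.1
  endloop
 endfacet
 facet normal 0.627 0.613 0.480
  outer loop
   vertex 2.8 3.8 2.4
   vertex 4.5 3.0 1.2
   vertex 3.0 4.3 1.5
  endloop
 endfacet
 facet normal 0.642 0.518 0.565
  outer loop
   vertex 2.8 3.8 2.4
   vertex 3.4 1.2 4.1
   vertex 4.5 3.0 1.2
  endloop
 endfacet
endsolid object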